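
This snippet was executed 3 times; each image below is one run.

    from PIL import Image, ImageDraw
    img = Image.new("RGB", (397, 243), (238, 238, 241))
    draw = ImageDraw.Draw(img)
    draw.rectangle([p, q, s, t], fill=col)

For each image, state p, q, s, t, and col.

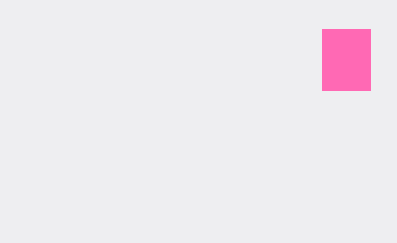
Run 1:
p = 322; q = 29; s = 370; t = 90; col = 'hotpink'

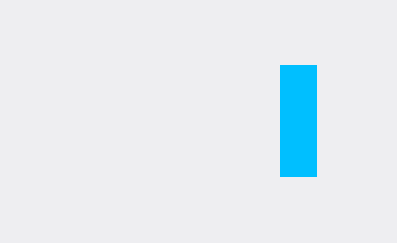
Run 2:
p = 280; q = 65; s = 316; t = 176; col = 'deepskyblue'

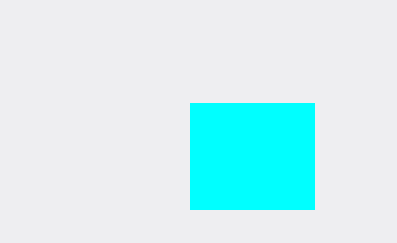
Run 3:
p = 190
q = 103
s = 314
t = 209
col = 'cyan'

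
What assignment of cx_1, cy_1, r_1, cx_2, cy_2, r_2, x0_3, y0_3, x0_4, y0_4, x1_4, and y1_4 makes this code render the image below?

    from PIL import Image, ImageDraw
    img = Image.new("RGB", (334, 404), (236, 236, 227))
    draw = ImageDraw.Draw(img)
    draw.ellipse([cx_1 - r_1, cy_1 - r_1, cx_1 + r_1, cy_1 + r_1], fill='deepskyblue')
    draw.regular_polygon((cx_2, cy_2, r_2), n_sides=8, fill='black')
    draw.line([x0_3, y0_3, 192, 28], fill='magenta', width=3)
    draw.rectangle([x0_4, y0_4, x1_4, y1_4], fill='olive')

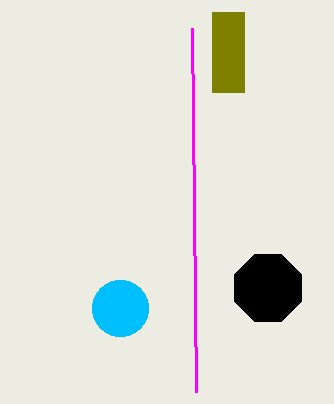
cx_1 = 120; cy_1 = 308; r_1 = 28; cx_2 = 268; cy_2 = 288; r_2 = 36; x0_3 = 196; y0_3 = 392; x0_4 = 212; y0_4 = 12; x1_4 = 244; y1_4 = 92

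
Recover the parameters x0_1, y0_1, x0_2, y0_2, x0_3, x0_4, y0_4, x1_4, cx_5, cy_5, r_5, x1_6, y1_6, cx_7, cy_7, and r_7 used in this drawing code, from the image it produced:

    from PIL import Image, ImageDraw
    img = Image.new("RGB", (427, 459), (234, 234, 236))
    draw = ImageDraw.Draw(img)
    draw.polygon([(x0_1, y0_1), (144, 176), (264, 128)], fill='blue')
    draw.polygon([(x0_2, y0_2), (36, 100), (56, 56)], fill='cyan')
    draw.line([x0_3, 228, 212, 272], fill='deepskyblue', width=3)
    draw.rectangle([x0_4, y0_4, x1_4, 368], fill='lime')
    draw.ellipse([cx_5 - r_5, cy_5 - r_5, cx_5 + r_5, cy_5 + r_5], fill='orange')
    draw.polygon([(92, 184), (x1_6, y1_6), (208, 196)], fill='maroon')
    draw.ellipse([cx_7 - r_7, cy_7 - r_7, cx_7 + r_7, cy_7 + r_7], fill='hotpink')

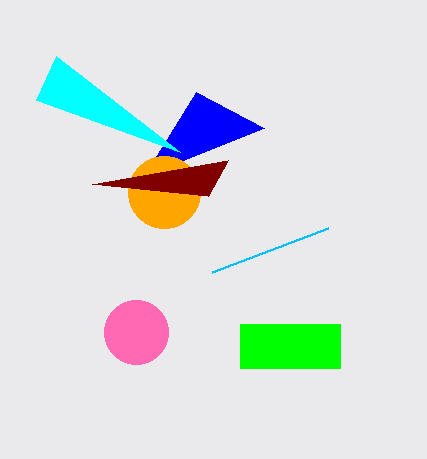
x0_1 = 196; y0_1 = 92; x0_2 = 180; y0_2 = 152; x0_3 = 328; x0_4 = 240; y0_4 = 324; x1_4 = 340; cx_5 = 164; cy_5 = 192; r_5 = 36; x1_6 = 228; y1_6 = 160; cx_7 = 136; cy_7 = 332; r_7 = 32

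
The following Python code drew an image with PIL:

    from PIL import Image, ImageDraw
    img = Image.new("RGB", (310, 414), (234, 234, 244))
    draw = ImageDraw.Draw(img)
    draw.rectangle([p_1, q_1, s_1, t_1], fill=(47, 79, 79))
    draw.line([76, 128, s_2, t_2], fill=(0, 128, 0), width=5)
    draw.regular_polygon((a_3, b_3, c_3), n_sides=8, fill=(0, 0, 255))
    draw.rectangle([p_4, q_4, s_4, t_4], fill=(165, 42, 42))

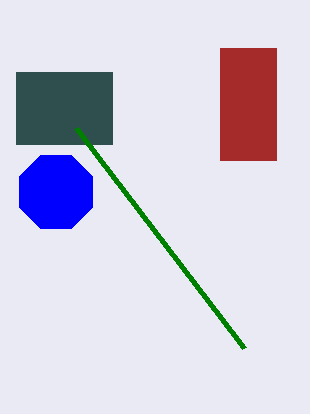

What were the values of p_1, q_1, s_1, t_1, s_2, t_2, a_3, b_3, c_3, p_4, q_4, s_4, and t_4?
p_1 = 16
q_1 = 72
s_1 = 112
t_1 = 144
s_2 = 244
t_2 = 348
a_3 = 56
b_3 = 192
c_3 = 40
p_4 = 220
q_4 = 48
s_4 = 276
t_4 = 160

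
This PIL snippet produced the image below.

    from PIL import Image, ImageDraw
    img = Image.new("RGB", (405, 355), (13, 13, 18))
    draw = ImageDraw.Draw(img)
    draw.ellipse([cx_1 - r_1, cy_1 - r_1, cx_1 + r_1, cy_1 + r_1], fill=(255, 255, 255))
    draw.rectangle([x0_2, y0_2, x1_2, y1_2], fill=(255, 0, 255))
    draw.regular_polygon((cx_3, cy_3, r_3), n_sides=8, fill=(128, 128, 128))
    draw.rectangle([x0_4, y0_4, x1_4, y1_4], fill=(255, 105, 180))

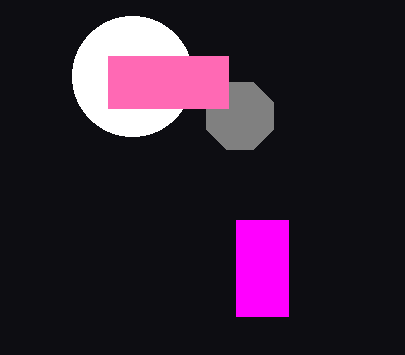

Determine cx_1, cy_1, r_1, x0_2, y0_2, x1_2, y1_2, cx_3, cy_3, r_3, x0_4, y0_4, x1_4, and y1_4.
cx_1 = 132, cy_1 = 76, r_1 = 60, x0_2 = 236, y0_2 = 220, x1_2 = 288, y1_2 = 316, cx_3 = 240, cy_3 = 116, r_3 = 36, x0_4 = 108, y0_4 = 56, x1_4 = 228, y1_4 = 108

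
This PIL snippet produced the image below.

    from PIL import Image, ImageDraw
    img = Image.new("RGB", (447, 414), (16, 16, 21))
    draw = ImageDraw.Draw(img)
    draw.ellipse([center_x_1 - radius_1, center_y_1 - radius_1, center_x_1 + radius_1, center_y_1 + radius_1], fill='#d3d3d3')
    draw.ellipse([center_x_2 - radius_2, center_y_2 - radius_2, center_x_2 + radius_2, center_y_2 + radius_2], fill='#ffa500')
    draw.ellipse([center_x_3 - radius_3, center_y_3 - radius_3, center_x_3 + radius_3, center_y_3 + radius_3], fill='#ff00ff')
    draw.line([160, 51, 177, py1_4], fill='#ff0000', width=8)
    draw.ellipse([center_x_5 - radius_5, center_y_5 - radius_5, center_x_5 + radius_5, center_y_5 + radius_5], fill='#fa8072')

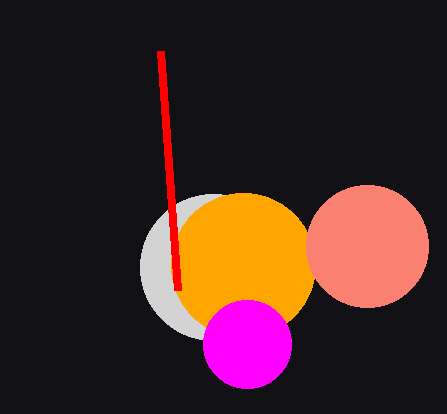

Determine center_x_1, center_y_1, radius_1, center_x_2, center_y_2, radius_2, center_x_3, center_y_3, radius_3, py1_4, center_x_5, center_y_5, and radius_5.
center_x_1 = 213; center_y_1 = 267; radius_1 = 73; center_x_2 = 243; center_y_2 = 265; radius_2 = 72; center_x_3 = 247; center_y_3 = 344; radius_3 = 44; py1_4 = 290; center_x_5 = 367; center_y_5 = 246; radius_5 = 61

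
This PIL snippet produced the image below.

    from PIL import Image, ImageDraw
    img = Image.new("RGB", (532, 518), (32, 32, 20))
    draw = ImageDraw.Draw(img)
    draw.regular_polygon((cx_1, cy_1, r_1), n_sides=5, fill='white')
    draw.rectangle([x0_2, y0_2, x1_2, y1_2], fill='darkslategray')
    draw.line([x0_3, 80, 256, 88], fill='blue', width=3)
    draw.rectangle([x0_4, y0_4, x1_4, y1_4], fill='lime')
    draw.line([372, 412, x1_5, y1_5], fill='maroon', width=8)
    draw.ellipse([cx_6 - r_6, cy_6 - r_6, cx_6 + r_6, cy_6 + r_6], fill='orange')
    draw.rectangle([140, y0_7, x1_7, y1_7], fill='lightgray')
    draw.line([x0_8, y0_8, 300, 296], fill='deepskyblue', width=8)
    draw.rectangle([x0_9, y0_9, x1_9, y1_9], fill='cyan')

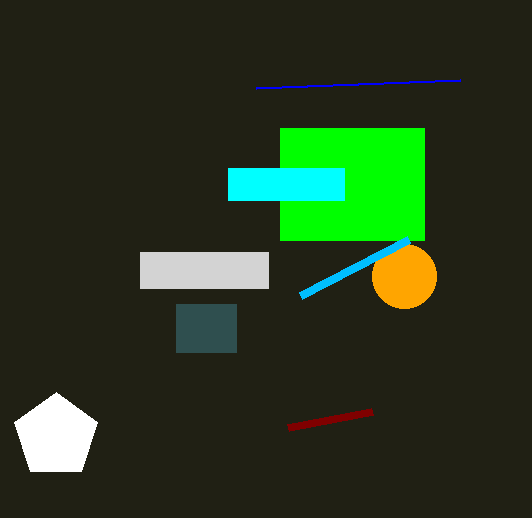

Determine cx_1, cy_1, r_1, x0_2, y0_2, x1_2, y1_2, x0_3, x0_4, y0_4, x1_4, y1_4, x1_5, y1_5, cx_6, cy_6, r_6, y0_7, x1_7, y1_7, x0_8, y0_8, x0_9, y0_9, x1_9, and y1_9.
cx_1 = 56; cy_1 = 436; r_1 = 44; x0_2 = 176; y0_2 = 304; x1_2 = 236; y1_2 = 352; x0_3 = 460; x0_4 = 280; y0_4 = 128; x1_4 = 424; y1_4 = 240; x1_5 = 288; y1_5 = 428; cx_6 = 404; cy_6 = 276; r_6 = 32; y0_7 = 252; x1_7 = 268; y1_7 = 288; x0_8 = 408; y0_8 = 240; x0_9 = 228; y0_9 = 168; x1_9 = 344; y1_9 = 200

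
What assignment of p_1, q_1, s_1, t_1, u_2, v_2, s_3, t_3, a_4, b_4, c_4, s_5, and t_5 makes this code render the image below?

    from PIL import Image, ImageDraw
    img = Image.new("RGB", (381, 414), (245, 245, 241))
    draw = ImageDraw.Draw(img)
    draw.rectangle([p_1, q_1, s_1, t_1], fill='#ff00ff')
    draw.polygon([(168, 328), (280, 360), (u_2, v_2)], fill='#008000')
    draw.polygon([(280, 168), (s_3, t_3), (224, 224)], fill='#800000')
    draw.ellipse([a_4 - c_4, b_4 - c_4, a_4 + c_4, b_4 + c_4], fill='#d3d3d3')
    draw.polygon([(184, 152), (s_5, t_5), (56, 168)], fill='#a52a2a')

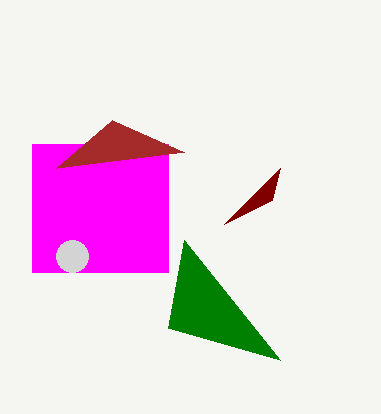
p_1 = 32; q_1 = 144; s_1 = 168; t_1 = 272; u_2 = 184; v_2 = 240; s_3 = 272; t_3 = 200; a_4 = 72; b_4 = 256; c_4 = 16; s_5 = 112; t_5 = 120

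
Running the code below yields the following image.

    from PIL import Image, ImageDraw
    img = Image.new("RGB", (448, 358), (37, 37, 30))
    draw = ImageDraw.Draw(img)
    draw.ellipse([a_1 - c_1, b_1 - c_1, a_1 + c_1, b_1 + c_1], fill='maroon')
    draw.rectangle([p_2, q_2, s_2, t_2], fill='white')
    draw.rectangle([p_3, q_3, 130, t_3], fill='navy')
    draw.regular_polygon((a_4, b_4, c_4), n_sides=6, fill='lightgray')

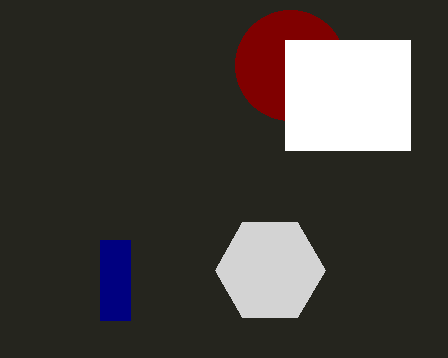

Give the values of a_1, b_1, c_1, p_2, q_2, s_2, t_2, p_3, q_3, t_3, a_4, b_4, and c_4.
a_1 = 290; b_1 = 65; c_1 = 55; p_2 = 285; q_2 = 40; s_2 = 410; t_2 = 150; p_3 = 100; q_3 = 240; t_3 = 320; a_4 = 270; b_4 = 270; c_4 = 55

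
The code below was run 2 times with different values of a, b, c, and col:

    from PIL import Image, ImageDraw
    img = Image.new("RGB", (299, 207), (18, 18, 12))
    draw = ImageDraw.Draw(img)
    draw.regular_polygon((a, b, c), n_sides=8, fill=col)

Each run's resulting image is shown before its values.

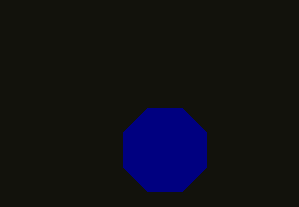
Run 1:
a = 165
b = 150
c = 45
col = 'navy'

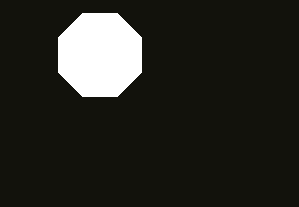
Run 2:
a = 100; b = 55; c = 45; col = 'white'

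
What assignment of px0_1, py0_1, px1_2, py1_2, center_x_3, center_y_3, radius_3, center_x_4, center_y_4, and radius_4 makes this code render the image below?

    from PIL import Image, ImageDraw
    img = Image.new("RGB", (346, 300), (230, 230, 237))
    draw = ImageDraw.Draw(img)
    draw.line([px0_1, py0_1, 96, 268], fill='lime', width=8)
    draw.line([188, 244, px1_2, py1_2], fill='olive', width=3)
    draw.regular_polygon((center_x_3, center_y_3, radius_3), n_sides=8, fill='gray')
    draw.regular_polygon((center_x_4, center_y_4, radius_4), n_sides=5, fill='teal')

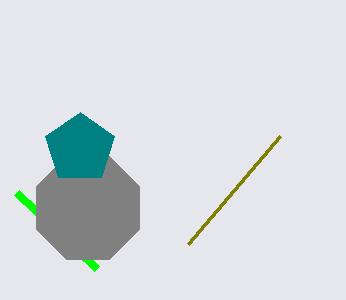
px0_1 = 16; py0_1 = 192; px1_2 = 280; py1_2 = 136; center_x_3 = 88; center_y_3 = 208; radius_3 = 56; center_x_4 = 80; center_y_4 = 148; radius_4 = 36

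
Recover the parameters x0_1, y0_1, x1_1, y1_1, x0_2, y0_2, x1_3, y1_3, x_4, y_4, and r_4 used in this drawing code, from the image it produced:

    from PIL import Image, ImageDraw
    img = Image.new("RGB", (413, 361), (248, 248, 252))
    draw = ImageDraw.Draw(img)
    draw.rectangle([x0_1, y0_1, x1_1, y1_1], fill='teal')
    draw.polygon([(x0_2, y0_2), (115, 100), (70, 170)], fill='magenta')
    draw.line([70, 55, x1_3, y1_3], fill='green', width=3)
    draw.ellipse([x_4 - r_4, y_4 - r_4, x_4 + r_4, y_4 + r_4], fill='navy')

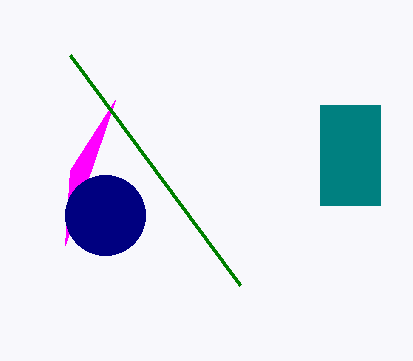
x0_1 = 320
y0_1 = 105
x1_1 = 380
y1_1 = 205
x0_2 = 65
y0_2 = 245
x1_3 = 240
y1_3 = 285
x_4 = 105
y_4 = 215
r_4 = 40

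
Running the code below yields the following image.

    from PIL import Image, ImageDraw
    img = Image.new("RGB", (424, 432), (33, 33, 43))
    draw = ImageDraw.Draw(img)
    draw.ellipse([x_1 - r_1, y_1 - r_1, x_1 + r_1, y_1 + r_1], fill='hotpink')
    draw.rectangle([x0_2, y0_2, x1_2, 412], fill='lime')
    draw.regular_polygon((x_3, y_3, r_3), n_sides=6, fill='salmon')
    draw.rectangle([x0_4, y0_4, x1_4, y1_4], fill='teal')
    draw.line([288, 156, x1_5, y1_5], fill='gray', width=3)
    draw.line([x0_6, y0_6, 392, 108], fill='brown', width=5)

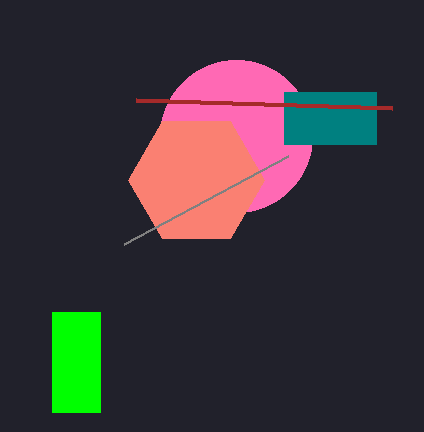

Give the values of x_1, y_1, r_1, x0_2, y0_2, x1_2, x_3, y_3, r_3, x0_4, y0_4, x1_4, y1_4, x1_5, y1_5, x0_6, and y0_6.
x_1 = 236, y_1 = 136, r_1 = 76, x0_2 = 52, y0_2 = 312, x1_2 = 100, x_3 = 196, y_3 = 180, r_3 = 68, x0_4 = 284, y0_4 = 92, x1_4 = 376, y1_4 = 144, x1_5 = 124, y1_5 = 244, x0_6 = 136, y0_6 = 100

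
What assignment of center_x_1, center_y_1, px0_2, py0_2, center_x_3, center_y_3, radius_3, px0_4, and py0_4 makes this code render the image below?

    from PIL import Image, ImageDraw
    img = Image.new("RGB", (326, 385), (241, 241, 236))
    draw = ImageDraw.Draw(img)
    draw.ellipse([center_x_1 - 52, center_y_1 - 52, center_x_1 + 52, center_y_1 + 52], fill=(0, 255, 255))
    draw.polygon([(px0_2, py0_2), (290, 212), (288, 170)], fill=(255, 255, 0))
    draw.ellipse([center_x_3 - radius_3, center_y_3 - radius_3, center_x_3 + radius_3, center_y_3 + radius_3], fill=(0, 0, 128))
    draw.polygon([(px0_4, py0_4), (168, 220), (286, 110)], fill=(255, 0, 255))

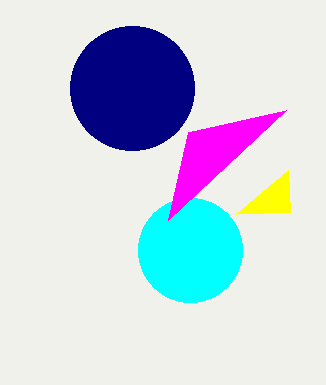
center_x_1 = 190
center_y_1 = 250
px0_2 = 236
py0_2 = 214
center_x_3 = 132
center_y_3 = 88
radius_3 = 62
px0_4 = 188
py0_4 = 132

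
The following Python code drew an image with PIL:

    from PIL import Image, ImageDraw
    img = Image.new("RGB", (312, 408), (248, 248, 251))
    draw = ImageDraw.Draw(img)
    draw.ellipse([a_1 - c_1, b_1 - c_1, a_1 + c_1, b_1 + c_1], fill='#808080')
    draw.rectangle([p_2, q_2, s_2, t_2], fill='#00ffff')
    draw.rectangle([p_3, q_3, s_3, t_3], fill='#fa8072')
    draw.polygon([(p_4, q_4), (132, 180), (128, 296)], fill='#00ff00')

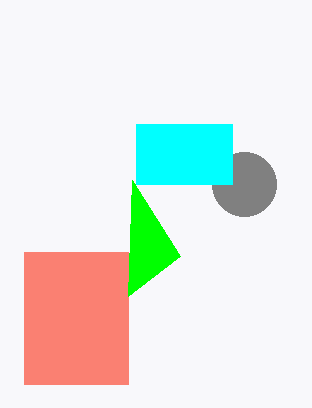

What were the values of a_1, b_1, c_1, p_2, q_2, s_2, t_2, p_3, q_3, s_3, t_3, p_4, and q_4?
a_1 = 244, b_1 = 184, c_1 = 32, p_2 = 136, q_2 = 124, s_2 = 232, t_2 = 184, p_3 = 24, q_3 = 252, s_3 = 128, t_3 = 384, p_4 = 180, q_4 = 256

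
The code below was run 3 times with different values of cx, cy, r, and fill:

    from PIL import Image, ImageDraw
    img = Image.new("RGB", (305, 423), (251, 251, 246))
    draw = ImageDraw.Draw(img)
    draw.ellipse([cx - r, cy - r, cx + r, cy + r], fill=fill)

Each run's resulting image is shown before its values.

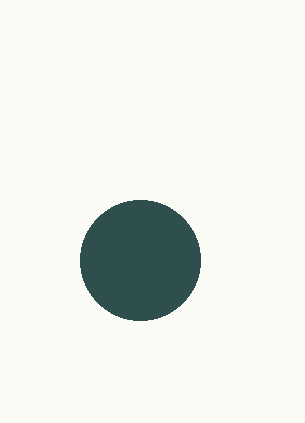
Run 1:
cx = 140, cy = 260, r = 60, fill = 'darkslategray'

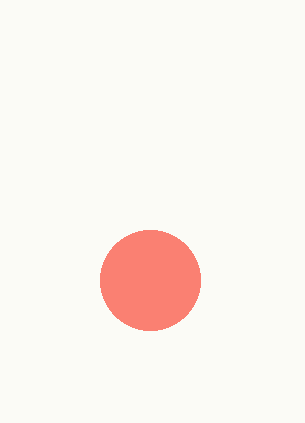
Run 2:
cx = 150
cy = 280
r = 50
fill = 'salmon'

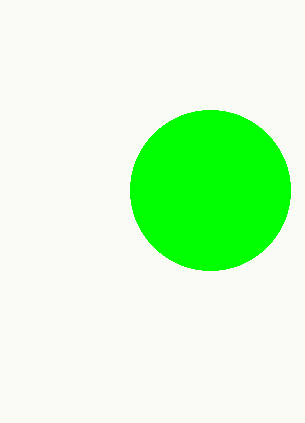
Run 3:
cx = 210
cy = 190
r = 80
fill = 'lime'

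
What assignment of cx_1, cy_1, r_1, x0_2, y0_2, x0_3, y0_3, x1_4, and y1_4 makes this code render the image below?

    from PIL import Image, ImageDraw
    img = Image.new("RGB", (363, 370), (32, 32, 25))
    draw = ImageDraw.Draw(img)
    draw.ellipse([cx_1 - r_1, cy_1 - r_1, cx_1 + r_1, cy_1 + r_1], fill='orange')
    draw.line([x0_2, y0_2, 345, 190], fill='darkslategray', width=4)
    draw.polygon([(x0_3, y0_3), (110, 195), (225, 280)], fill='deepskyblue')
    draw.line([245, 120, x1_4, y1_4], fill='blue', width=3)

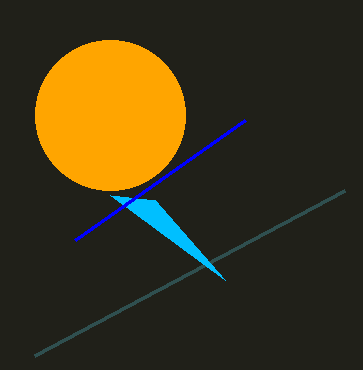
cx_1 = 110, cy_1 = 115, r_1 = 75, x0_2 = 35, y0_2 = 355, x0_3 = 155, y0_3 = 200, x1_4 = 75, y1_4 = 240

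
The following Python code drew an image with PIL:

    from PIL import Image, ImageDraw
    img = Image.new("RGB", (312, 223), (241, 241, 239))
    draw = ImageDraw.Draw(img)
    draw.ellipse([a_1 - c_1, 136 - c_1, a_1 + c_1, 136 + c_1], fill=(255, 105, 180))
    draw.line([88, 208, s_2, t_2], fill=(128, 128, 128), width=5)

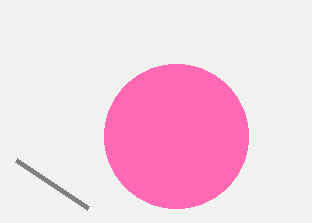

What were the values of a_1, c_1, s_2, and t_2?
a_1 = 176; c_1 = 72; s_2 = 16; t_2 = 160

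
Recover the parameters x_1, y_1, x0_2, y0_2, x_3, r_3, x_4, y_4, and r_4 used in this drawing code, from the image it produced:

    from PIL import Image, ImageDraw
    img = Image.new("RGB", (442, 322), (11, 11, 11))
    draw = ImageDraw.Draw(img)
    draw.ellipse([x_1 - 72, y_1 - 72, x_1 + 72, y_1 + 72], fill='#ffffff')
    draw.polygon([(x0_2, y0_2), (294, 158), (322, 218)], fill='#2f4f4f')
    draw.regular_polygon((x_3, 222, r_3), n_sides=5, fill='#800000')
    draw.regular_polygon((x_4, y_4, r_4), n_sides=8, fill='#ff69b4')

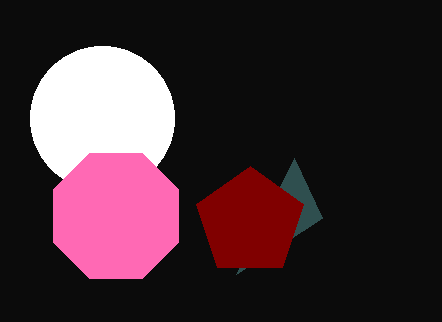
x_1 = 102
y_1 = 118
x0_2 = 236
y0_2 = 274
x_3 = 250
r_3 = 56
x_4 = 116
y_4 = 216
r_4 = 68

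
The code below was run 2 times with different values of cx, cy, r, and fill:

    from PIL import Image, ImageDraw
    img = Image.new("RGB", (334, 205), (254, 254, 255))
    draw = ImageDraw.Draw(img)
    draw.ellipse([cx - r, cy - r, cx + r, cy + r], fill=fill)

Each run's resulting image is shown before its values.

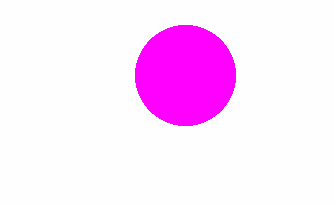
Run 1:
cx = 185, cy = 75, r = 50, fill = 'magenta'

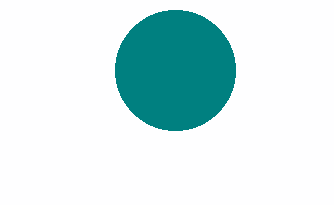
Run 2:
cx = 175; cy = 70; r = 60; fill = 'teal'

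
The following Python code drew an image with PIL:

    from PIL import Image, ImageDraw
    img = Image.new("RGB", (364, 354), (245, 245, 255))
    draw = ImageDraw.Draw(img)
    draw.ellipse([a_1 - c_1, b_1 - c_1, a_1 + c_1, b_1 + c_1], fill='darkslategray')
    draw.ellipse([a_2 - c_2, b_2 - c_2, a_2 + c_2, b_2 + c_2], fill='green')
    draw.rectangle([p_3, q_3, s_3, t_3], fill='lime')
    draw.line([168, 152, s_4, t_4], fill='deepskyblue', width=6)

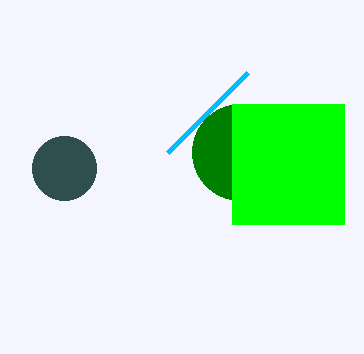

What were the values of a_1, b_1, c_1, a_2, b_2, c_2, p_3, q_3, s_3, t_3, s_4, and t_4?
a_1 = 64; b_1 = 168; c_1 = 32; a_2 = 240; b_2 = 152; c_2 = 48; p_3 = 232; q_3 = 104; s_3 = 344; t_3 = 224; s_4 = 248; t_4 = 72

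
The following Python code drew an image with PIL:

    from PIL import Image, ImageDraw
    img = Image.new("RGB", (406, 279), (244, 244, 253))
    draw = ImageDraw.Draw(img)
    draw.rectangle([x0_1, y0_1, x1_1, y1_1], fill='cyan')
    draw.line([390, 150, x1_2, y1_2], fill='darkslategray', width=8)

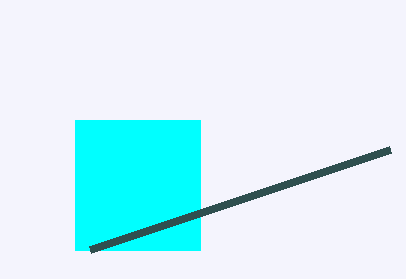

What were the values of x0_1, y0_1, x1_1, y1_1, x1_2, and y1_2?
x0_1 = 75, y0_1 = 120, x1_1 = 200, y1_1 = 250, x1_2 = 90, y1_2 = 250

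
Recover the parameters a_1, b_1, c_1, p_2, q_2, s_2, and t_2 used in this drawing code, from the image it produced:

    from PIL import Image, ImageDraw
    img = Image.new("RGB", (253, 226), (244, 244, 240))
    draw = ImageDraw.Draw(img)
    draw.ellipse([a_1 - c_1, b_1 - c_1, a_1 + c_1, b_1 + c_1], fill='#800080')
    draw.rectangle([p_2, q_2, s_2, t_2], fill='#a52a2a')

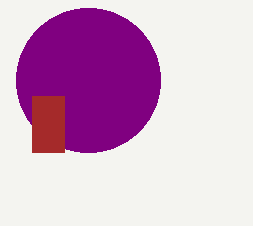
a_1 = 88; b_1 = 80; c_1 = 72; p_2 = 32; q_2 = 96; s_2 = 64; t_2 = 152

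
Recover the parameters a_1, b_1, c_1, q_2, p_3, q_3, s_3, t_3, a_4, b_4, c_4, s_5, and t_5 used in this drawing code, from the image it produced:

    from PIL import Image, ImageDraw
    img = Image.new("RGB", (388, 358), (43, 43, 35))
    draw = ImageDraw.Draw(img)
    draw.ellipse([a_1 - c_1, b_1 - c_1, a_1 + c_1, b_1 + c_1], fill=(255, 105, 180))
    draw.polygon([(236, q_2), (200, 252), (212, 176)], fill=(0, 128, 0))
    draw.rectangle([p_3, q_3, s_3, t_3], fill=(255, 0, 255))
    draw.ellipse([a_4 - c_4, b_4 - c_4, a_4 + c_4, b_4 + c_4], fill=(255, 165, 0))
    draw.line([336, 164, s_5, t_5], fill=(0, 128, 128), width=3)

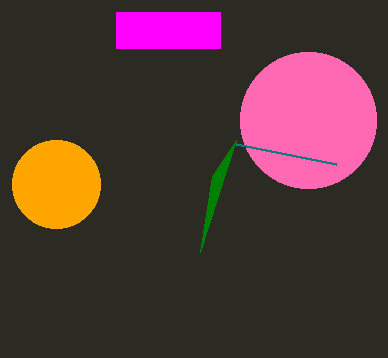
a_1 = 308, b_1 = 120, c_1 = 68, q_2 = 140, p_3 = 116, q_3 = 12, s_3 = 220, t_3 = 48, a_4 = 56, b_4 = 184, c_4 = 44, s_5 = 236, t_5 = 144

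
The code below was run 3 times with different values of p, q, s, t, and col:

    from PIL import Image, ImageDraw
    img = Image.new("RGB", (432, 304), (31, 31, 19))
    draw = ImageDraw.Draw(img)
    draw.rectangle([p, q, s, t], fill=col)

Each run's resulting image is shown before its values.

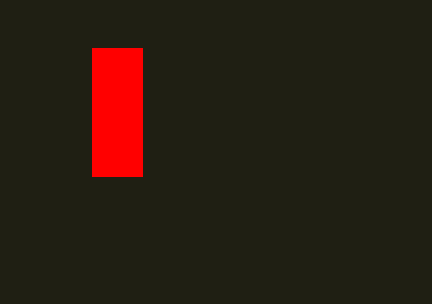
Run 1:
p = 92, q = 48, s = 142, t = 176, col = 'red'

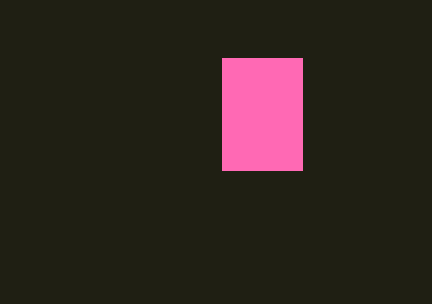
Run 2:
p = 222, q = 58, s = 302, t = 170, col = 'hotpink'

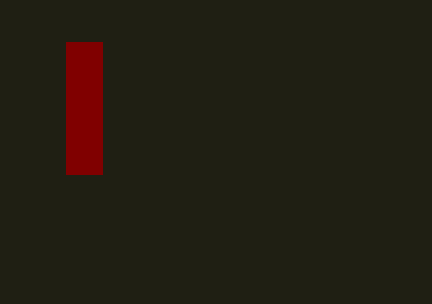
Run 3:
p = 66; q = 42; s = 102; t = 174; col = 'maroon'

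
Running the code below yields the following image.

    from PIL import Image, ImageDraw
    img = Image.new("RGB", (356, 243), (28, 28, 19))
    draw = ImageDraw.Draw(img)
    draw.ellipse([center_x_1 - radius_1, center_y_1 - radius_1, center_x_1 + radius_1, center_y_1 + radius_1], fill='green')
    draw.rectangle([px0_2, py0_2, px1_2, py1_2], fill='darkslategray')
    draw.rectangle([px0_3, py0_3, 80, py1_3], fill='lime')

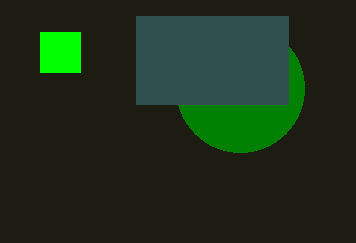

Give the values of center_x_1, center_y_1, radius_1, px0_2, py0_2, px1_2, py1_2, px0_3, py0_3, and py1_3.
center_x_1 = 240, center_y_1 = 88, radius_1 = 64, px0_2 = 136, py0_2 = 16, px1_2 = 288, py1_2 = 104, px0_3 = 40, py0_3 = 32, py1_3 = 72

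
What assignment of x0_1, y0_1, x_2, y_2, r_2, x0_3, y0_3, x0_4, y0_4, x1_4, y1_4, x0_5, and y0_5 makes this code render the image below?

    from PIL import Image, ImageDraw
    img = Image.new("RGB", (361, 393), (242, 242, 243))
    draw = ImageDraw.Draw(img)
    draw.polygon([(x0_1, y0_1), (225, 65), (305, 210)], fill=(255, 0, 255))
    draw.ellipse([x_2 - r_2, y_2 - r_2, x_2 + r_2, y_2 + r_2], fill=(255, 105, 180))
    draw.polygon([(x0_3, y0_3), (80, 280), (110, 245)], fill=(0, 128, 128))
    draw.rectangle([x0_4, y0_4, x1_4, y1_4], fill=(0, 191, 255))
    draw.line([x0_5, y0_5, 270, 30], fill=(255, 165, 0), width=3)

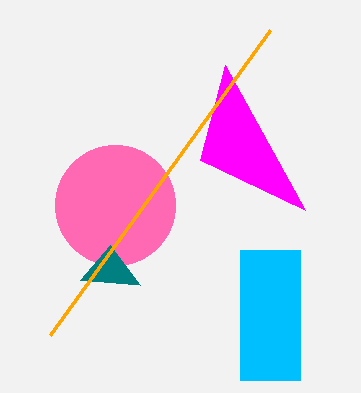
x0_1 = 200, y0_1 = 160, x_2 = 115, y_2 = 205, r_2 = 60, x0_3 = 140, y0_3 = 285, x0_4 = 240, y0_4 = 250, x1_4 = 300, y1_4 = 380, x0_5 = 50, y0_5 = 335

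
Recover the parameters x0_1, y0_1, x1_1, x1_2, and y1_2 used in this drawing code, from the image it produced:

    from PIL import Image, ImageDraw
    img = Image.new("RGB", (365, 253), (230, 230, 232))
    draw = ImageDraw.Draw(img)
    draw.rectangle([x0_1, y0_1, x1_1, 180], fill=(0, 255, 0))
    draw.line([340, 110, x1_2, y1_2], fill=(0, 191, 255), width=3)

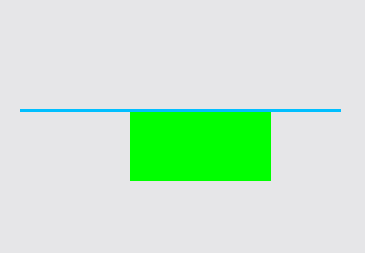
x0_1 = 130
y0_1 = 110
x1_1 = 270
x1_2 = 20
y1_2 = 110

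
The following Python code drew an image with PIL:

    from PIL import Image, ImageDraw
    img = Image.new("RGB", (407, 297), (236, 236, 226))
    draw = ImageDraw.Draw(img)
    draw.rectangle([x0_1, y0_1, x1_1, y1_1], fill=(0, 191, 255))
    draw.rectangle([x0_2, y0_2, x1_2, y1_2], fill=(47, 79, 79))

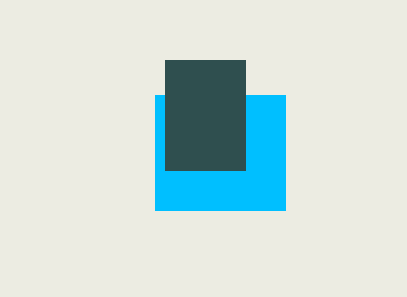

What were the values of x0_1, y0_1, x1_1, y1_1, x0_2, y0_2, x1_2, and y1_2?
x0_1 = 155, y0_1 = 95, x1_1 = 285, y1_1 = 210, x0_2 = 165, y0_2 = 60, x1_2 = 245, y1_2 = 170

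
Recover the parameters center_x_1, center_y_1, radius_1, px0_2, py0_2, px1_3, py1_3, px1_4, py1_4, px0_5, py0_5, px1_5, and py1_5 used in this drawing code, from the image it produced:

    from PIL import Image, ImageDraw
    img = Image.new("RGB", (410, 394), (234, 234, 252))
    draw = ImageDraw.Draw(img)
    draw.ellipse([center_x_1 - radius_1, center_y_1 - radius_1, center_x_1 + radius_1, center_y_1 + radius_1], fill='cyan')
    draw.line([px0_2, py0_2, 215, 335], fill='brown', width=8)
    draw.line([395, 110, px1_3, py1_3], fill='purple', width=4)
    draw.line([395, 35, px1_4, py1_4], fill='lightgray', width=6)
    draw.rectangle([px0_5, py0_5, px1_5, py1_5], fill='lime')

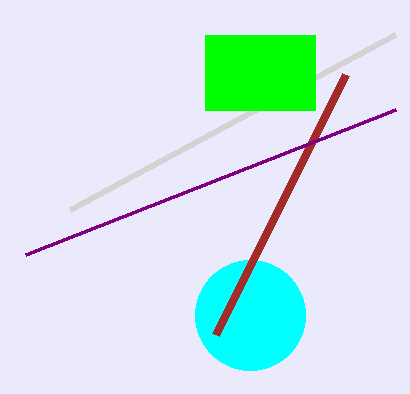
center_x_1 = 250, center_y_1 = 315, radius_1 = 55, px0_2 = 345, py0_2 = 75, px1_3 = 25, py1_3 = 255, px1_4 = 70, py1_4 = 210, px0_5 = 205, py0_5 = 35, px1_5 = 315, py1_5 = 110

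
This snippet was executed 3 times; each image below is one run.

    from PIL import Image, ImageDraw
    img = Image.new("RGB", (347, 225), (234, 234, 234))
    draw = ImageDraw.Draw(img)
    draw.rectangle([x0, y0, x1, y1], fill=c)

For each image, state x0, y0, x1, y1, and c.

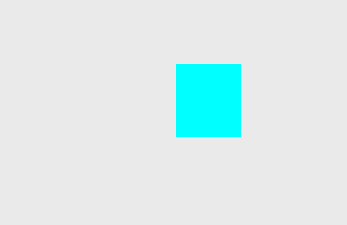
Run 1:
x0 = 176
y0 = 64
x1 = 240
y1 = 136
c = 'cyan'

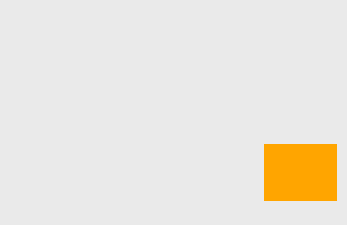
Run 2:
x0 = 264, y0 = 144, x1 = 336, y1 = 200, c = 'orange'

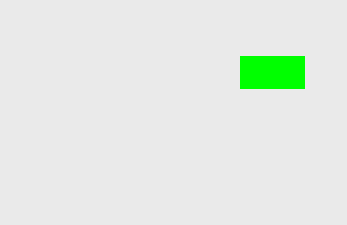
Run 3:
x0 = 240; y0 = 56; x1 = 304; y1 = 88; c = 'lime'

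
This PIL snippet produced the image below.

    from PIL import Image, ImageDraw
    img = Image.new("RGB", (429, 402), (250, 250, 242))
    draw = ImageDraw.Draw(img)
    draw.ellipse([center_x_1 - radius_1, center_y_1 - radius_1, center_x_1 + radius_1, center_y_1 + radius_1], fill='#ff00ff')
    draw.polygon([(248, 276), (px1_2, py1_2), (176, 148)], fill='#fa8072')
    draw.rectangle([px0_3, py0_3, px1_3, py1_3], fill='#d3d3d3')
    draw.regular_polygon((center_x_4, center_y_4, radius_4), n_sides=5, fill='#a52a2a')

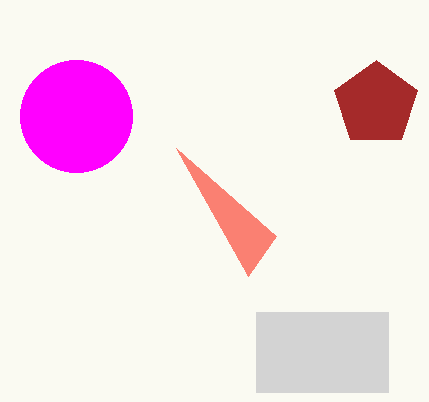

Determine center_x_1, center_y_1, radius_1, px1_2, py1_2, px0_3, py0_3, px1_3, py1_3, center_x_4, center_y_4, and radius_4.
center_x_1 = 76
center_y_1 = 116
radius_1 = 56
px1_2 = 276
py1_2 = 236
px0_3 = 256
py0_3 = 312
px1_3 = 388
py1_3 = 392
center_x_4 = 376
center_y_4 = 104
radius_4 = 44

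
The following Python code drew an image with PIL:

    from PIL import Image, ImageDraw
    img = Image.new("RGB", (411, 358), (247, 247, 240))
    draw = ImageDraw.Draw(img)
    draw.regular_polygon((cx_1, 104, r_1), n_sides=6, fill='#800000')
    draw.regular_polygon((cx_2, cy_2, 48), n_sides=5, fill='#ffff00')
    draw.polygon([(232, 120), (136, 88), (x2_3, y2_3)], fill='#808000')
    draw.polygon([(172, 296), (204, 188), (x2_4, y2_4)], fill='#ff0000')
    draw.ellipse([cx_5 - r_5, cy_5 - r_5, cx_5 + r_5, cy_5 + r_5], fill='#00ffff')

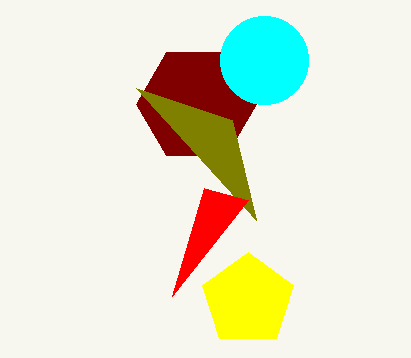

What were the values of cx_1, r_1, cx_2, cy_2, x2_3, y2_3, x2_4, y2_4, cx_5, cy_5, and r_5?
cx_1 = 196
r_1 = 60
cx_2 = 248
cy_2 = 300
x2_3 = 256
y2_3 = 220
x2_4 = 248
y2_4 = 200
cx_5 = 264
cy_5 = 60
r_5 = 44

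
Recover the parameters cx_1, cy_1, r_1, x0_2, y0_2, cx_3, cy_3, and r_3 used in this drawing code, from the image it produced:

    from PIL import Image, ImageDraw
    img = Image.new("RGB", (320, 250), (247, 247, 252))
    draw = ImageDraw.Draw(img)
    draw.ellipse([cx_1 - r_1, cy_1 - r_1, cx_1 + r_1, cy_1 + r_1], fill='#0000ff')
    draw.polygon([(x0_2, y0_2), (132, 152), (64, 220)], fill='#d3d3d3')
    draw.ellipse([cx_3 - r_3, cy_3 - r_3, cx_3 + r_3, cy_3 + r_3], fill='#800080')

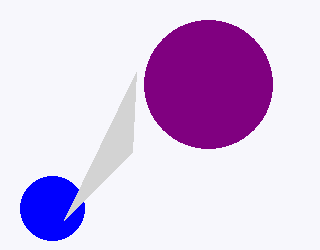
cx_1 = 52; cy_1 = 208; r_1 = 32; x0_2 = 136; y0_2 = 72; cx_3 = 208; cy_3 = 84; r_3 = 64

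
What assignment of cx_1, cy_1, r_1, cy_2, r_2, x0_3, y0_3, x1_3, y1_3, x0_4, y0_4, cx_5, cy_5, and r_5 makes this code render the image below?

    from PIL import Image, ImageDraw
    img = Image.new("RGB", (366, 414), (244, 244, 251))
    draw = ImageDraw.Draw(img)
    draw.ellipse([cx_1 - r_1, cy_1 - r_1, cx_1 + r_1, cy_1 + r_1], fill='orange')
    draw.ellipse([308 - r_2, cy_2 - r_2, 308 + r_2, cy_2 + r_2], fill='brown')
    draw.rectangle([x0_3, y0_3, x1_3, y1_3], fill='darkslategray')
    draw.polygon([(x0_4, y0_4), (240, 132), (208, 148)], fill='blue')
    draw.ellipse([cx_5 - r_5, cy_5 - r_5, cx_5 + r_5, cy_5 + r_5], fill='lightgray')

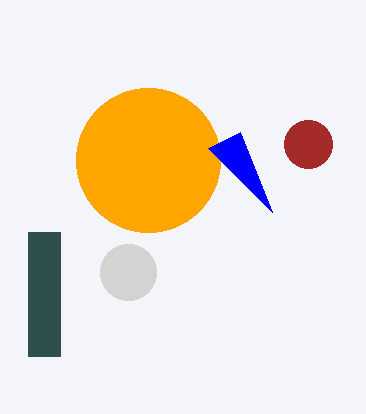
cx_1 = 148; cy_1 = 160; r_1 = 72; cy_2 = 144; r_2 = 24; x0_3 = 28; y0_3 = 232; x1_3 = 60; y1_3 = 356; x0_4 = 272; y0_4 = 212; cx_5 = 128; cy_5 = 272; r_5 = 28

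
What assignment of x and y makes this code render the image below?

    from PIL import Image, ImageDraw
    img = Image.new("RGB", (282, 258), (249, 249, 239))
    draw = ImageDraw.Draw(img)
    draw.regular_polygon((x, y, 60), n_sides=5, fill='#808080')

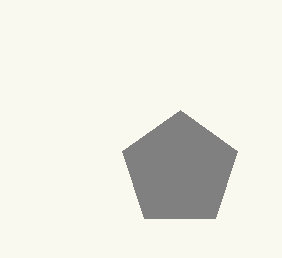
x = 180
y = 170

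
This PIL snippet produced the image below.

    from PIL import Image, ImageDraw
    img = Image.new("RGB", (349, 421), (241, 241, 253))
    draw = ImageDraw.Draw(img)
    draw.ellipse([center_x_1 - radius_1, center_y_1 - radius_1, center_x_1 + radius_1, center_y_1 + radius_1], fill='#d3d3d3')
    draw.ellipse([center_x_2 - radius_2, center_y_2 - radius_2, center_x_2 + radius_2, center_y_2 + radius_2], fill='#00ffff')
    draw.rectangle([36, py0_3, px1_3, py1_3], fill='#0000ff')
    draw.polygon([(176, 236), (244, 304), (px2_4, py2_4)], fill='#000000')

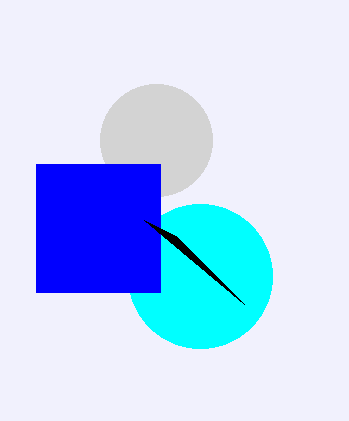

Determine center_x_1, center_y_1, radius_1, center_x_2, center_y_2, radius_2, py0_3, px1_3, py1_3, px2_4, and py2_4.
center_x_1 = 156, center_y_1 = 140, radius_1 = 56, center_x_2 = 200, center_y_2 = 276, radius_2 = 72, py0_3 = 164, px1_3 = 160, py1_3 = 292, px2_4 = 144, py2_4 = 220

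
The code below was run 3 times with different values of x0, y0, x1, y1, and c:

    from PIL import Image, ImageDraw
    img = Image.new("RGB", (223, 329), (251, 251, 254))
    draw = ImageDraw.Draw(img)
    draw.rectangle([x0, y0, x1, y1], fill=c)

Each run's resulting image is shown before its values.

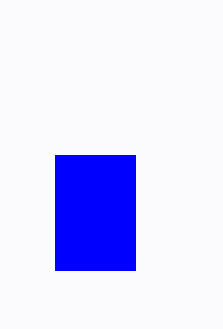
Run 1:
x0 = 55, y0 = 155, x1 = 135, y1 = 270, c = 'blue'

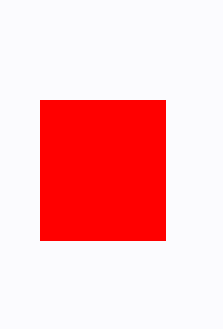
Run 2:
x0 = 40
y0 = 100
x1 = 165
y1 = 240
c = 'red'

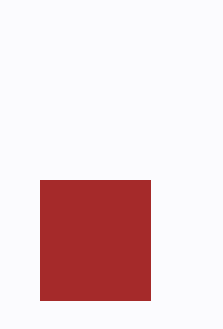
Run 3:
x0 = 40; y0 = 180; x1 = 150; y1 = 300; c = 'brown'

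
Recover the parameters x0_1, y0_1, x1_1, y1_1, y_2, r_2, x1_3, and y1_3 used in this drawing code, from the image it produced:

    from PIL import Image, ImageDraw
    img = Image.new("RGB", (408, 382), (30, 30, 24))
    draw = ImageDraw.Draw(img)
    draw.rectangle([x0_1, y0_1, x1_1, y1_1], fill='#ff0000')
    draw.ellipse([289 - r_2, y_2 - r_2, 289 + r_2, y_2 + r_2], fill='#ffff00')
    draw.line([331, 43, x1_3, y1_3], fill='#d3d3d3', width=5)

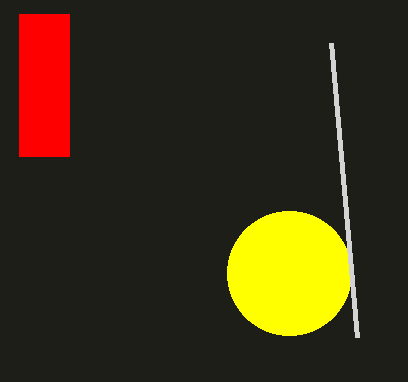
x0_1 = 19; y0_1 = 14; x1_1 = 69; y1_1 = 156; y_2 = 273; r_2 = 62; x1_3 = 357; y1_3 = 337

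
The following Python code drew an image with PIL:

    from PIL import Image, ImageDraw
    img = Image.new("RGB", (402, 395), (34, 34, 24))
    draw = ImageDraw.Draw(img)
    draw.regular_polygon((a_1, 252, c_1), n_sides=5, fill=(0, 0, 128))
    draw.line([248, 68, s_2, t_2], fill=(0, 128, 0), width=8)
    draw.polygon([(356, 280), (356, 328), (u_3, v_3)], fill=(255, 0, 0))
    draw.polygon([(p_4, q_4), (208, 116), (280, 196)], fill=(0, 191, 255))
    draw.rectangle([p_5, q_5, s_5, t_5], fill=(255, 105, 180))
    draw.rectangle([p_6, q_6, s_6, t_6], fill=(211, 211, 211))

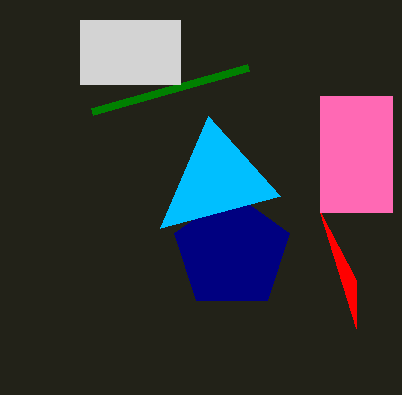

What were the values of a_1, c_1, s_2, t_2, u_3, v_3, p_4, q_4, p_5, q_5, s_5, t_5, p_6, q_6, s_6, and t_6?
a_1 = 232
c_1 = 60
s_2 = 92
t_2 = 112
u_3 = 320
v_3 = 212
p_4 = 160
q_4 = 228
p_5 = 320
q_5 = 96
s_5 = 392
t_5 = 212
p_6 = 80
q_6 = 20
s_6 = 180
t_6 = 84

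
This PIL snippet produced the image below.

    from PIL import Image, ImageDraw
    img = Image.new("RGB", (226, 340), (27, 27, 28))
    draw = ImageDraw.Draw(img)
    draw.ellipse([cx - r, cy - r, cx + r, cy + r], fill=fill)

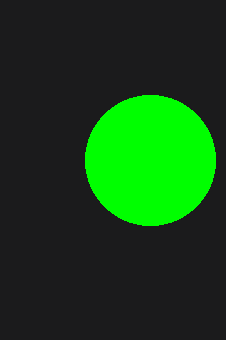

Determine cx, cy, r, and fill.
cx = 150, cy = 160, r = 65, fill = 'lime'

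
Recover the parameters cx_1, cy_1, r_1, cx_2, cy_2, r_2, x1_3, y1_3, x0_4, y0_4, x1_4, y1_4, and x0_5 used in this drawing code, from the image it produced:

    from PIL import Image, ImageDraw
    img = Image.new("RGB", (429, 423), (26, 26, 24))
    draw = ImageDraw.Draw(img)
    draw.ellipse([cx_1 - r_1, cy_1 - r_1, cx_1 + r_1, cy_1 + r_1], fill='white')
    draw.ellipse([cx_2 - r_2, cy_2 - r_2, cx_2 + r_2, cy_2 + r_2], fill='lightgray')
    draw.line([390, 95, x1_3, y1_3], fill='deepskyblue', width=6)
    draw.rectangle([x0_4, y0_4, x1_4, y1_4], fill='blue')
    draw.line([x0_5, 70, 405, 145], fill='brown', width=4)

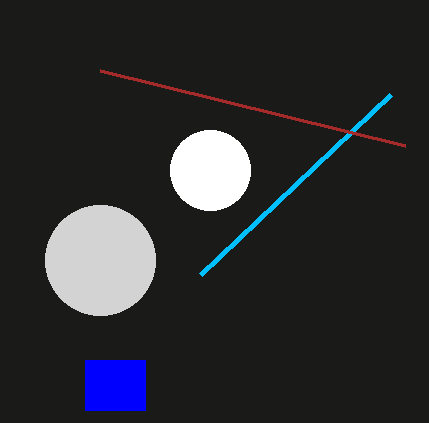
cx_1 = 210; cy_1 = 170; r_1 = 40; cx_2 = 100; cy_2 = 260; r_2 = 55; x1_3 = 200; y1_3 = 275; x0_4 = 85; y0_4 = 360; x1_4 = 145; y1_4 = 410; x0_5 = 100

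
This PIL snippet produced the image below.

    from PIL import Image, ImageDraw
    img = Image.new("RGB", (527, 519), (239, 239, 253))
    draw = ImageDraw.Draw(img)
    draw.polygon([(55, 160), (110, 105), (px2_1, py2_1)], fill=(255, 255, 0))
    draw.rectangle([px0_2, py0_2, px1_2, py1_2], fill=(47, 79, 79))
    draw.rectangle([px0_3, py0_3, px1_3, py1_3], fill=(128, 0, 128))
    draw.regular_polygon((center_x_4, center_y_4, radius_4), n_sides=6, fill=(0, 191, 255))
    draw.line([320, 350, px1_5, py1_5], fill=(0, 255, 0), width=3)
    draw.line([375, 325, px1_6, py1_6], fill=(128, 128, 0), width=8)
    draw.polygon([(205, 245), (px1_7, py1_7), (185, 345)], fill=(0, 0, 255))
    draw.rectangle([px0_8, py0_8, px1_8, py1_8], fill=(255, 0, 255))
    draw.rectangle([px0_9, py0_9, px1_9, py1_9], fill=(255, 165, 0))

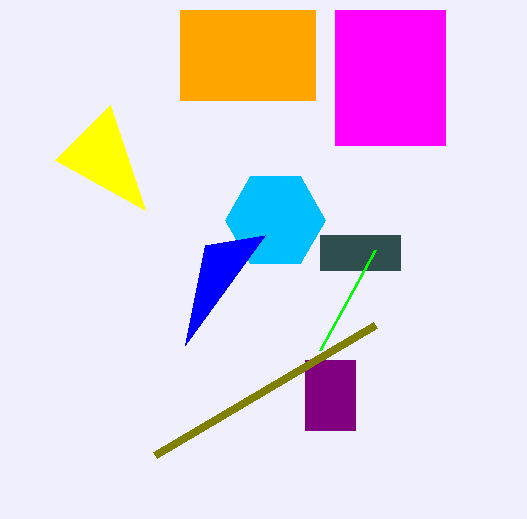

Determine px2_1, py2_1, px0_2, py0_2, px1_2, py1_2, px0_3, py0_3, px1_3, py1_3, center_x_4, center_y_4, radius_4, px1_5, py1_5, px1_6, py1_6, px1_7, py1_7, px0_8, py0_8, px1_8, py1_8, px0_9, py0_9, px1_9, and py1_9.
px2_1 = 145; py2_1 = 210; px0_2 = 320; py0_2 = 235; px1_2 = 400; py1_2 = 270; px0_3 = 305; py0_3 = 360; px1_3 = 355; py1_3 = 430; center_x_4 = 275; center_y_4 = 220; radius_4 = 50; px1_5 = 375; py1_5 = 250; px1_6 = 155; py1_6 = 455; px1_7 = 265; py1_7 = 235; px0_8 = 335; py0_8 = 10; px1_8 = 445; py1_8 = 145; px0_9 = 180; py0_9 = 10; px1_9 = 315; py1_9 = 100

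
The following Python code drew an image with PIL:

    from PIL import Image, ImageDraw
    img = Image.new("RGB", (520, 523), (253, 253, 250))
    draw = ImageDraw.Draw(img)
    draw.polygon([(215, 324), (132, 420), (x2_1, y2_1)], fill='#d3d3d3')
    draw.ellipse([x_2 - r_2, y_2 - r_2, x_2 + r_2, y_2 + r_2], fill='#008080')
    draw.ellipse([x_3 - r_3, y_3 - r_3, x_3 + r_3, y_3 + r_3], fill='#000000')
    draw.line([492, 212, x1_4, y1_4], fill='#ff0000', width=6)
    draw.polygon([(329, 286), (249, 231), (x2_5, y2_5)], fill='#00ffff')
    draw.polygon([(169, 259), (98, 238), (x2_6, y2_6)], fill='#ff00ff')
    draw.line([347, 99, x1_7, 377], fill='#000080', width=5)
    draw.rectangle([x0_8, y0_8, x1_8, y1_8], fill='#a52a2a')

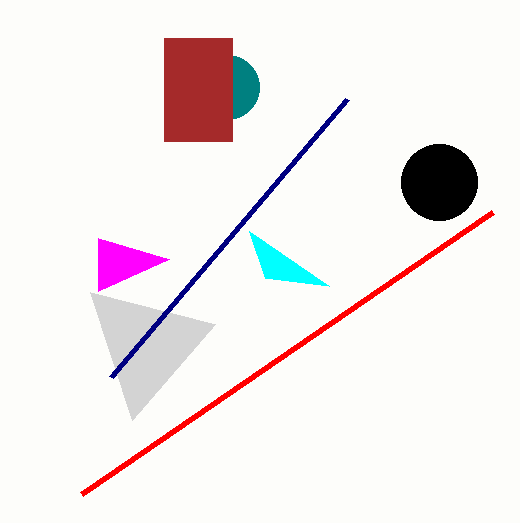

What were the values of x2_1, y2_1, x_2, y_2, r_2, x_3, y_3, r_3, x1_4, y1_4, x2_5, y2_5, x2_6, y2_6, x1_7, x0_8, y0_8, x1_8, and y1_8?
x2_1 = 90, y2_1 = 292, x_2 = 227, y_2 = 87, r_2 = 32, x_3 = 439, y_3 = 182, r_3 = 38, x1_4 = 81, y1_4 = 494, x2_5 = 265, y2_5 = 278, x2_6 = 98, y2_6 = 291, x1_7 = 111, x0_8 = 164, y0_8 = 38, x1_8 = 232, y1_8 = 141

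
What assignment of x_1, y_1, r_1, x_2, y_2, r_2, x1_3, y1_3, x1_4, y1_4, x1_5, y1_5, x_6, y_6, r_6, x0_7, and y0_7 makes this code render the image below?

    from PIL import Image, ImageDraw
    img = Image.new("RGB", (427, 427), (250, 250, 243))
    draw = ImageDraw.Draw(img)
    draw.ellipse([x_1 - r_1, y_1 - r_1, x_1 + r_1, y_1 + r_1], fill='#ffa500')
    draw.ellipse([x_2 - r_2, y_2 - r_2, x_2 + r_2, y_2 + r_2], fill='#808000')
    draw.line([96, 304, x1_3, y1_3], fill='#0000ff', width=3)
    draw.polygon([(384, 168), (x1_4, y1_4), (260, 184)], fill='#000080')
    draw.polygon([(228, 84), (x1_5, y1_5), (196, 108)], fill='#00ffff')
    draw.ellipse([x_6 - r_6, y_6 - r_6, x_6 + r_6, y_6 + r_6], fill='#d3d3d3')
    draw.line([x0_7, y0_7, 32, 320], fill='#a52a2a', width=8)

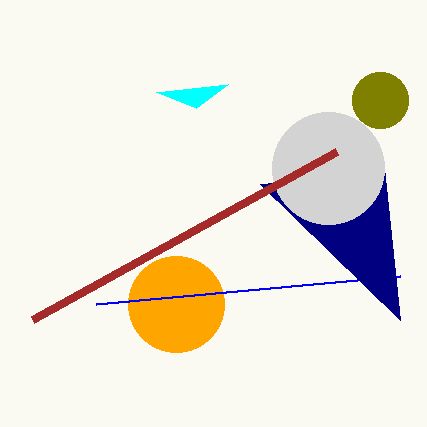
x_1 = 176, y_1 = 304, r_1 = 48, x_2 = 380, y_2 = 100, r_2 = 28, x1_3 = 400, y1_3 = 276, x1_4 = 400, y1_4 = 320, x1_5 = 156, y1_5 = 92, x_6 = 328, y_6 = 168, r_6 = 56, x0_7 = 336, y0_7 = 152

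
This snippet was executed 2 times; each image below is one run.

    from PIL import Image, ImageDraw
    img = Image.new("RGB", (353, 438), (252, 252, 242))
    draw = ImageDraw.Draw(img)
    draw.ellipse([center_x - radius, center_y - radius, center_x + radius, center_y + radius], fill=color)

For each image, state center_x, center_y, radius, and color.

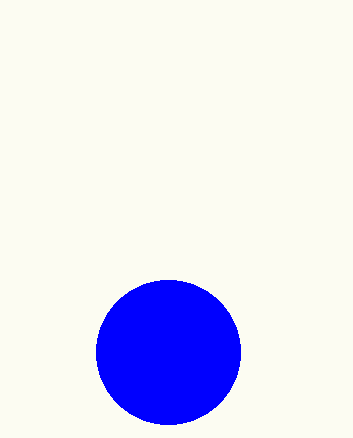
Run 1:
center_x = 168
center_y = 352
radius = 72
color = 'blue'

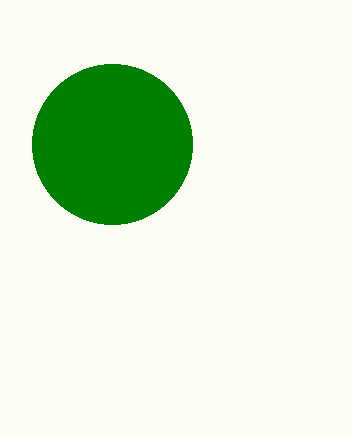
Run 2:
center_x = 112
center_y = 144
radius = 80
color = 'green'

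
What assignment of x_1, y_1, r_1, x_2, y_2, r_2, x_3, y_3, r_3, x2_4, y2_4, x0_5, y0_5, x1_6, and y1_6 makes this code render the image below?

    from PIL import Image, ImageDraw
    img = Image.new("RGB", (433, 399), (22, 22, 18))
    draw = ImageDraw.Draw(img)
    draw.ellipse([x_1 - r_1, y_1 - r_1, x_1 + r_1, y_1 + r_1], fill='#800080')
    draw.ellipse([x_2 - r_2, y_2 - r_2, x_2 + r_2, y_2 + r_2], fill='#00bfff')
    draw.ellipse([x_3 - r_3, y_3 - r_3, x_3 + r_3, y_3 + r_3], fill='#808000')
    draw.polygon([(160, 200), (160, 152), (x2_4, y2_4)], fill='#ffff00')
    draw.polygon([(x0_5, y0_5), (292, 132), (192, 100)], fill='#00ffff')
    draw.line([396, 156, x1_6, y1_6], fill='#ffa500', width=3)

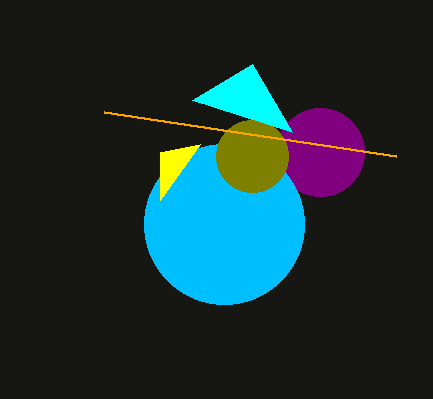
x_1 = 320; y_1 = 152; r_1 = 44; x_2 = 224; y_2 = 224; r_2 = 80; x_3 = 252; y_3 = 156; r_3 = 36; x2_4 = 200; y2_4 = 144; x0_5 = 252; y0_5 = 64; x1_6 = 104; y1_6 = 112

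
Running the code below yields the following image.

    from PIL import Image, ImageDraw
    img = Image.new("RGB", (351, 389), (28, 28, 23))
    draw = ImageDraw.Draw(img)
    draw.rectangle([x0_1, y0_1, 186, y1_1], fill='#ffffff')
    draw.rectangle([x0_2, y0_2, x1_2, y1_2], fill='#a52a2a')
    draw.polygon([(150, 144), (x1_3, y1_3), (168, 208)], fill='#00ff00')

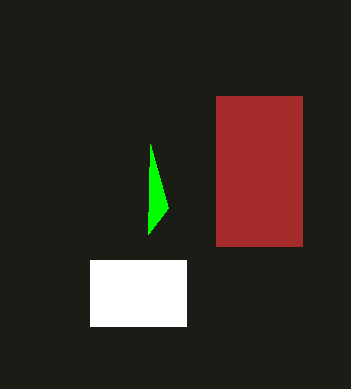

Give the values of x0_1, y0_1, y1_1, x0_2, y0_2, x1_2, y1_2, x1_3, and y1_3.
x0_1 = 90, y0_1 = 260, y1_1 = 326, x0_2 = 216, y0_2 = 96, x1_2 = 302, y1_2 = 246, x1_3 = 148, y1_3 = 234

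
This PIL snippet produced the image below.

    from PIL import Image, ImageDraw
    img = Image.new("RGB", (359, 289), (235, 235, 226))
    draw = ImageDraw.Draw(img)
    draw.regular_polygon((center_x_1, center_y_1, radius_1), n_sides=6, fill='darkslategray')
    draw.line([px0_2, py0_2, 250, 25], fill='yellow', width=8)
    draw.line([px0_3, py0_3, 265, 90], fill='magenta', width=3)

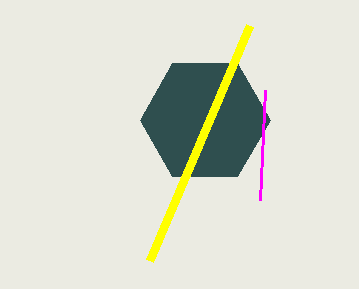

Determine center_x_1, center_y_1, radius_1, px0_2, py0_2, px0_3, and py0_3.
center_x_1 = 205, center_y_1 = 120, radius_1 = 65, px0_2 = 150, py0_2 = 260, px0_3 = 260, py0_3 = 200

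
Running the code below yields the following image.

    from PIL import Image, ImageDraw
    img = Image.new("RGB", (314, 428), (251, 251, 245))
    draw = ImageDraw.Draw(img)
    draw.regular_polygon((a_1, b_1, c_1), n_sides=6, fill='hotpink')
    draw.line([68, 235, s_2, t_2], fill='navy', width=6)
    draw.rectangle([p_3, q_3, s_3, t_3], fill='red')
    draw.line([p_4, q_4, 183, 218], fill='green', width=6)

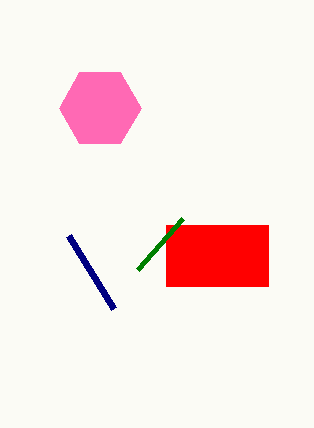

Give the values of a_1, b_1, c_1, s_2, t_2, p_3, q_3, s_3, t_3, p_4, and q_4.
a_1 = 100; b_1 = 108; c_1 = 41; s_2 = 113; t_2 = 308; p_3 = 166; q_3 = 225; s_3 = 268; t_3 = 286; p_4 = 138; q_4 = 269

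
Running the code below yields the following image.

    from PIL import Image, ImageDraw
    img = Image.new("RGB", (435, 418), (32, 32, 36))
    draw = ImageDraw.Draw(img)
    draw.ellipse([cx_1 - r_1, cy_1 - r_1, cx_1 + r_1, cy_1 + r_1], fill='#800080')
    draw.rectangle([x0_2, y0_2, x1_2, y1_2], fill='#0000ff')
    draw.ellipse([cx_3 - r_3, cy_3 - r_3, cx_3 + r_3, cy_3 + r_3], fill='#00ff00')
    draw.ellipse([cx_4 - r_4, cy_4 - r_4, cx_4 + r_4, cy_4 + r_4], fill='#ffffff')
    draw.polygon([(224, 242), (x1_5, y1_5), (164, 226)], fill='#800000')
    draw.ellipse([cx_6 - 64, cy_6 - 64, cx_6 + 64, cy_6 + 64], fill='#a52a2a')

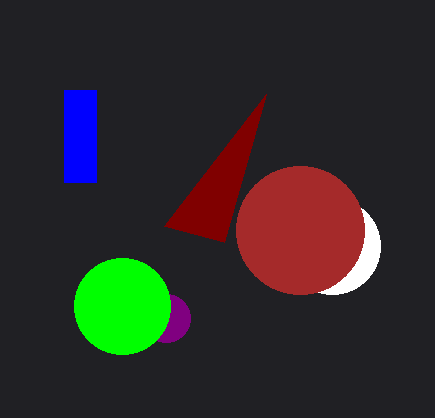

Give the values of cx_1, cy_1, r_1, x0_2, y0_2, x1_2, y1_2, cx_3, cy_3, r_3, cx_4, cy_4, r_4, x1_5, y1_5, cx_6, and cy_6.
cx_1 = 166, cy_1 = 318, r_1 = 24, x0_2 = 64, y0_2 = 90, x1_2 = 96, y1_2 = 182, cx_3 = 122, cy_3 = 306, r_3 = 48, cx_4 = 332, cy_4 = 246, r_4 = 48, x1_5 = 266, y1_5 = 94, cx_6 = 300, cy_6 = 230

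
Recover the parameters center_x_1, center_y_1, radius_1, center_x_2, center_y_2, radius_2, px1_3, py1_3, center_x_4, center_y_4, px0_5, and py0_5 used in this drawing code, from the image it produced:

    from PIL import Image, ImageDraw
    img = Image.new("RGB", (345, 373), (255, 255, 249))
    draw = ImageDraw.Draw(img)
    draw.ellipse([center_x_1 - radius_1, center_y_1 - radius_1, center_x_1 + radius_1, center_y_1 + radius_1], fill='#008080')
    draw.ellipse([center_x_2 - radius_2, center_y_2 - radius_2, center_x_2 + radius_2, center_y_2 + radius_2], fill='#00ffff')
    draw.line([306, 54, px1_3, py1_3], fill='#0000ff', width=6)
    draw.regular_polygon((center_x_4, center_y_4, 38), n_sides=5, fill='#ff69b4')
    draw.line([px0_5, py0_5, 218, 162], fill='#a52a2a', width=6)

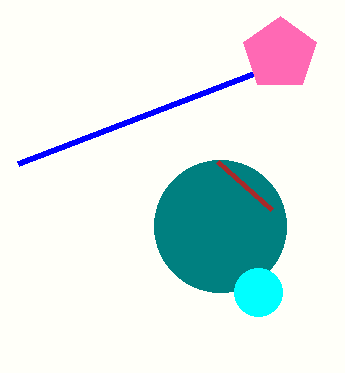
center_x_1 = 220; center_y_1 = 226; radius_1 = 66; center_x_2 = 258; center_y_2 = 292; radius_2 = 24; px1_3 = 18; py1_3 = 164; center_x_4 = 280; center_y_4 = 54; px0_5 = 272; py0_5 = 210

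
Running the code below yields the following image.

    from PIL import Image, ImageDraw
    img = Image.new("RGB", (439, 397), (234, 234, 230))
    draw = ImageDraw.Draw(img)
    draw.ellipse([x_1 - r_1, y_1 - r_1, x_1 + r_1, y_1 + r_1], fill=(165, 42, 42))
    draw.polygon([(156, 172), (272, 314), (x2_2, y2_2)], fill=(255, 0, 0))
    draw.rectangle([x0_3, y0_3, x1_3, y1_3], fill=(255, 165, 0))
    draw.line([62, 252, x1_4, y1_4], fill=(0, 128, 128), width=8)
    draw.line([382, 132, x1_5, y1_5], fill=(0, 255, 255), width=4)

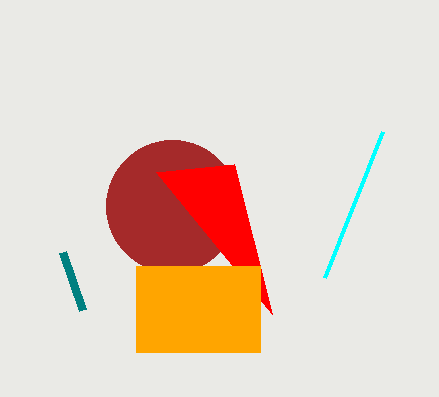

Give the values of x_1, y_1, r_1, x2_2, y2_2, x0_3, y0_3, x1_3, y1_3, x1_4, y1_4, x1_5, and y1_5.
x_1 = 172, y_1 = 206, r_1 = 66, x2_2 = 234, y2_2 = 164, x0_3 = 136, y0_3 = 266, x1_3 = 260, y1_3 = 352, x1_4 = 82, y1_4 = 310, x1_5 = 324, y1_5 = 278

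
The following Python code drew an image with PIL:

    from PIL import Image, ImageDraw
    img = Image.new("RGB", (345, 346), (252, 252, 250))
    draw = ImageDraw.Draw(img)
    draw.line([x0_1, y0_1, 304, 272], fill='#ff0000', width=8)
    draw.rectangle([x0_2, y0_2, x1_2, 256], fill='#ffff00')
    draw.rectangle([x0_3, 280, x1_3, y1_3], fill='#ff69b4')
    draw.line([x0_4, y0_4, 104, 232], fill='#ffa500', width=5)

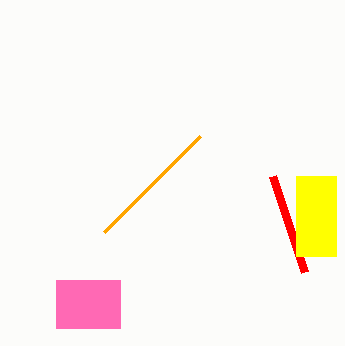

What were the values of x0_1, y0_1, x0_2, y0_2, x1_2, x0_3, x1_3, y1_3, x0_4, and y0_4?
x0_1 = 272; y0_1 = 176; x0_2 = 296; y0_2 = 176; x1_2 = 336; x0_3 = 56; x1_3 = 120; y1_3 = 328; x0_4 = 200; y0_4 = 136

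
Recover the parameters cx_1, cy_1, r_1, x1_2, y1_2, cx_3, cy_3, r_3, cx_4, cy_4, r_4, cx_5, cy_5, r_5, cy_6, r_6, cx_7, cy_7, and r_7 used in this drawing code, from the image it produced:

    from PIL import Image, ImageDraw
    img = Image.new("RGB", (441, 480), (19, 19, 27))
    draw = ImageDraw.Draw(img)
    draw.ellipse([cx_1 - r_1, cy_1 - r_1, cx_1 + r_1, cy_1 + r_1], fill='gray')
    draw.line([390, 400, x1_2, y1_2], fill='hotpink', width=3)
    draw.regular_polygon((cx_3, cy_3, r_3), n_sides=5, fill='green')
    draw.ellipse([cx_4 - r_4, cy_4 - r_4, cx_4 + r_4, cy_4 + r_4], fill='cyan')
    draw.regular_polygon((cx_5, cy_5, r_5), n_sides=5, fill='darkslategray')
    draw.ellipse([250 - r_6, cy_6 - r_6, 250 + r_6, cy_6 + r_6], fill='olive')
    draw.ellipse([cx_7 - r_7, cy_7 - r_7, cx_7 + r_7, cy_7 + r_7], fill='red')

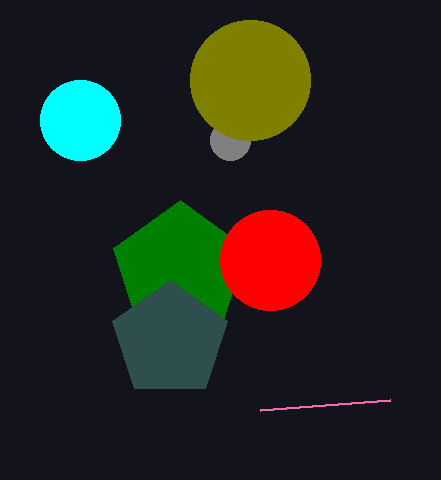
cx_1 = 230, cy_1 = 140, r_1 = 20, x1_2 = 260, y1_2 = 410, cx_3 = 180, cy_3 = 270, r_3 = 70, cx_4 = 80, cy_4 = 120, r_4 = 40, cx_5 = 170, cy_5 = 340, r_5 = 60, cy_6 = 80, r_6 = 60, cx_7 = 270, cy_7 = 260, r_7 = 50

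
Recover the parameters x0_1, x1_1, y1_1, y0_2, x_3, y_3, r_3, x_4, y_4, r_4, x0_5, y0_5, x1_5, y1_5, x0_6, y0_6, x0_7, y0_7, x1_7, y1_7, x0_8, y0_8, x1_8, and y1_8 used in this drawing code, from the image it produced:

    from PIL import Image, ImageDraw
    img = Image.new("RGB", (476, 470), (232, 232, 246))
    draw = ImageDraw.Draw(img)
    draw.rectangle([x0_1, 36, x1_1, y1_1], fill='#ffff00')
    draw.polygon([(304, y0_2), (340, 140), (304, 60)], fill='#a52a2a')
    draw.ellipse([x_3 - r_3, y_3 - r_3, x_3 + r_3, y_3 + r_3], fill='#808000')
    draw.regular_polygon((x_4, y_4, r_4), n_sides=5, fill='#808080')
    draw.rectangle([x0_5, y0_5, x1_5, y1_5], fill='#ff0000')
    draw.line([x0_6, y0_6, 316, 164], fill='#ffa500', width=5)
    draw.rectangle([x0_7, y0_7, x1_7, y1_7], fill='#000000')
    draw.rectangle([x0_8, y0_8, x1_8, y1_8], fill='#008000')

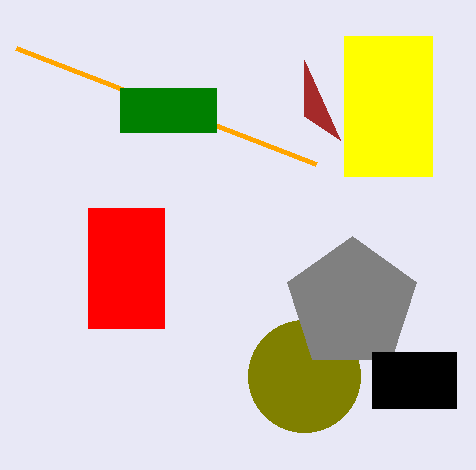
x0_1 = 344, x1_1 = 432, y1_1 = 176, y0_2 = 116, x_3 = 304, y_3 = 376, r_3 = 56, x_4 = 352, y_4 = 304, r_4 = 68, x0_5 = 88, y0_5 = 208, x1_5 = 164, y1_5 = 328, x0_6 = 16, y0_6 = 48, x0_7 = 372, y0_7 = 352, x1_7 = 456, y1_7 = 408, x0_8 = 120, y0_8 = 88, x1_8 = 216, y1_8 = 132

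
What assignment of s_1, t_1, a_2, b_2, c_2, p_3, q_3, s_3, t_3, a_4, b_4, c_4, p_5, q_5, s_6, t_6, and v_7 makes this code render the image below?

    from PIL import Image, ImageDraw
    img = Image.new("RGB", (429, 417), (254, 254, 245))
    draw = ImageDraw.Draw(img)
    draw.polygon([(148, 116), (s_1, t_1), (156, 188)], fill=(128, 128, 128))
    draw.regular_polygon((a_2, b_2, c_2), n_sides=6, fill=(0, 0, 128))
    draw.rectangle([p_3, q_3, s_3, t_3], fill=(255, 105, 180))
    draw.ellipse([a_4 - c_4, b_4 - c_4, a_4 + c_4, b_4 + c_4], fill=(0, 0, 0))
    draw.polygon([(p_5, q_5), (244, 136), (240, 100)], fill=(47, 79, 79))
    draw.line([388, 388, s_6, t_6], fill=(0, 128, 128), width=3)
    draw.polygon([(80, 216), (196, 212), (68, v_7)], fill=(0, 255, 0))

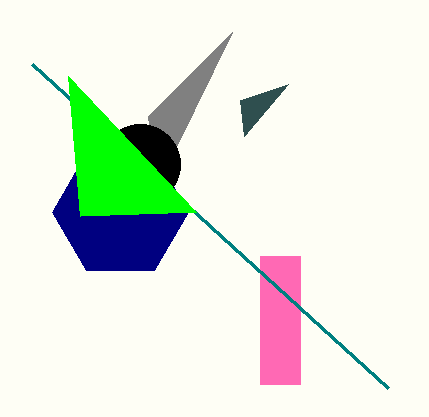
s_1 = 232, t_1 = 32, a_2 = 120, b_2 = 212, c_2 = 68, p_3 = 260, q_3 = 256, s_3 = 300, t_3 = 384, a_4 = 140, b_4 = 164, c_4 = 40, p_5 = 288, q_5 = 84, s_6 = 32, t_6 = 64, v_7 = 76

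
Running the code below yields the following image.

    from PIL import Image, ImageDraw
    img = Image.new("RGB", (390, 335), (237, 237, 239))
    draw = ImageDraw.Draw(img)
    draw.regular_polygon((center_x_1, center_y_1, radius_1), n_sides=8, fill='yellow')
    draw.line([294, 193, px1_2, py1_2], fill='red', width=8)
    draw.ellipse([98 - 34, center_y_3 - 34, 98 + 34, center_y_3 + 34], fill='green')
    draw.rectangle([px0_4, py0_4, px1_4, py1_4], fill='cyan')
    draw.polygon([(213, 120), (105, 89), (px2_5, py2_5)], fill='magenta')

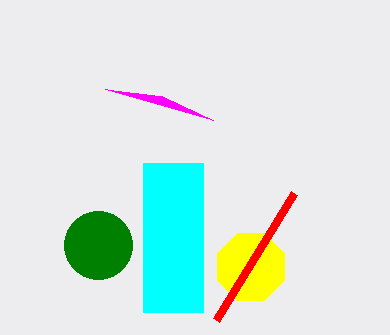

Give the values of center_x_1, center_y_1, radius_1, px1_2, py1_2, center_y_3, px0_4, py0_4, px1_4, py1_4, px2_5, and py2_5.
center_x_1 = 251
center_y_1 = 267
radius_1 = 36
px1_2 = 216
py1_2 = 320
center_y_3 = 245
px0_4 = 143
py0_4 = 163
px1_4 = 203
py1_4 = 312
px2_5 = 162
py2_5 = 96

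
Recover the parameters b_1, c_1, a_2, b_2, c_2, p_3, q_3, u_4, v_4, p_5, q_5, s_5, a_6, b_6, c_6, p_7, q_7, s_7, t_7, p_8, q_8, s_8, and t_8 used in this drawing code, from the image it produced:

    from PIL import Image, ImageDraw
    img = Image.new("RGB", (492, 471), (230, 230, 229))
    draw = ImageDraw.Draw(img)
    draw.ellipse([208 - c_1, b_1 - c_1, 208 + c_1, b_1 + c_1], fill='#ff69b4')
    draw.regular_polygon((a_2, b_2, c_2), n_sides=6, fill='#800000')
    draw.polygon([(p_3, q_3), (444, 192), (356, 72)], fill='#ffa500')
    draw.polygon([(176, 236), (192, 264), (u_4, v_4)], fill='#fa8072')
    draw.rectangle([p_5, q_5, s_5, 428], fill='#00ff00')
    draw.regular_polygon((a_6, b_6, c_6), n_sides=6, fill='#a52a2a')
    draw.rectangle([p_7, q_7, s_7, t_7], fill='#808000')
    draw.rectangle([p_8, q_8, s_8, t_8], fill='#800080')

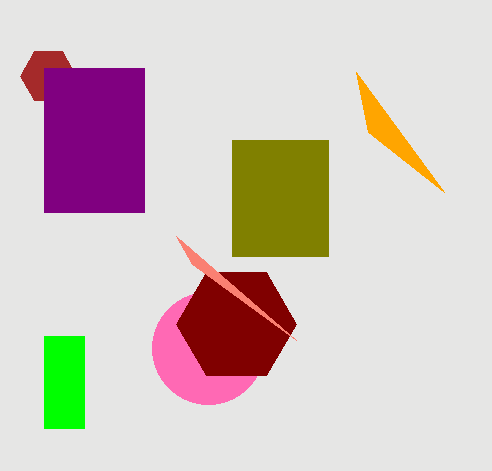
b_1 = 348, c_1 = 56, a_2 = 236, b_2 = 324, c_2 = 60, p_3 = 368, q_3 = 132, u_4 = 296, v_4 = 340, p_5 = 44, q_5 = 336, s_5 = 84, a_6 = 48, b_6 = 76, c_6 = 28, p_7 = 232, q_7 = 140, s_7 = 328, t_7 = 256, p_8 = 44, q_8 = 68, s_8 = 144, t_8 = 212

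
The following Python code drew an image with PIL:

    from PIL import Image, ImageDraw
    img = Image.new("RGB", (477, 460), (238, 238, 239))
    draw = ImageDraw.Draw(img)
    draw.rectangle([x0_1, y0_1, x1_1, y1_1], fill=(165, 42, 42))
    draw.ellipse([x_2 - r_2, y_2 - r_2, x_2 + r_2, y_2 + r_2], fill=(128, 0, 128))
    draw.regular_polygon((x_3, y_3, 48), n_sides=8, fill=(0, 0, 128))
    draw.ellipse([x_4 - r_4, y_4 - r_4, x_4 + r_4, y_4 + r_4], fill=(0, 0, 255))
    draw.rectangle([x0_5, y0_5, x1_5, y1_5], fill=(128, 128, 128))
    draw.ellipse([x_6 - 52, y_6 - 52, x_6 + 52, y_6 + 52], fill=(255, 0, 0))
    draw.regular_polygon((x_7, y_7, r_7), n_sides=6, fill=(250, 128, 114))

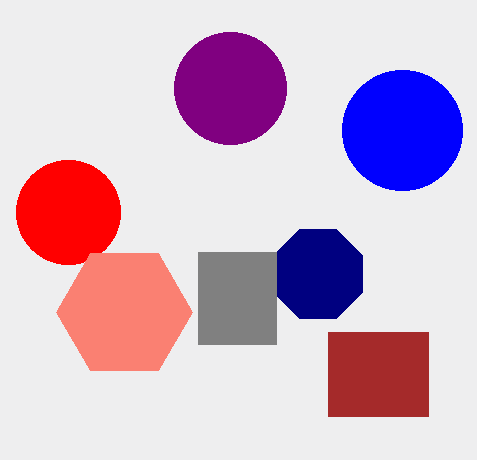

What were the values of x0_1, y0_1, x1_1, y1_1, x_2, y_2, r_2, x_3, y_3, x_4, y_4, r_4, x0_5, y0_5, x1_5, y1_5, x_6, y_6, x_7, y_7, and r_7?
x0_1 = 328; y0_1 = 332; x1_1 = 428; y1_1 = 416; x_2 = 230; y_2 = 88; r_2 = 56; x_3 = 318; y_3 = 274; x_4 = 402; y_4 = 130; r_4 = 60; x0_5 = 198; y0_5 = 252; x1_5 = 276; y1_5 = 344; x_6 = 68; y_6 = 212; x_7 = 124; y_7 = 312; r_7 = 68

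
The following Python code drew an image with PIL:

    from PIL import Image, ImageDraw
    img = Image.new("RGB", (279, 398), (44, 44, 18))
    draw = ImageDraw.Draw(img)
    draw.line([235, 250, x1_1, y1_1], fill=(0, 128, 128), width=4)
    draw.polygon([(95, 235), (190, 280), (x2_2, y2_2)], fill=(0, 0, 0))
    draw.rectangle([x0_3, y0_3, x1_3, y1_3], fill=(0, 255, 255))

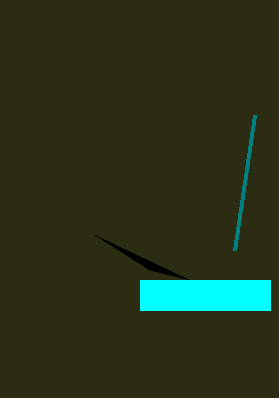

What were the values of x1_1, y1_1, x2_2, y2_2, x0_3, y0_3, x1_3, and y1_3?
x1_1 = 255; y1_1 = 115; x2_2 = 150; y2_2 = 270; x0_3 = 140; y0_3 = 280; x1_3 = 270; y1_3 = 310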